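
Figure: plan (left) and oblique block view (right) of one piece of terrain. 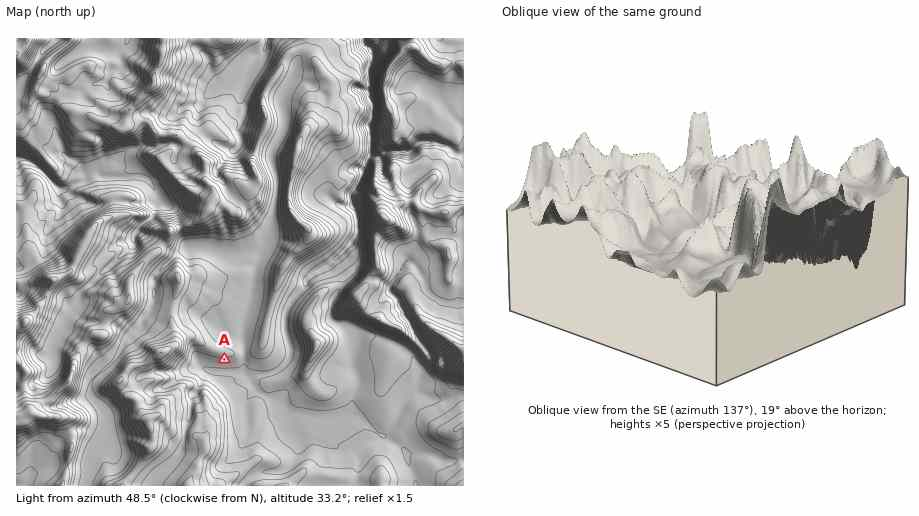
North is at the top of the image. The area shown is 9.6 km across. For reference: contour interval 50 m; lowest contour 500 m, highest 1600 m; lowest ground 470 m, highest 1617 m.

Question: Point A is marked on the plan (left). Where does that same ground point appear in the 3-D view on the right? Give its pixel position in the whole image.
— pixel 658 240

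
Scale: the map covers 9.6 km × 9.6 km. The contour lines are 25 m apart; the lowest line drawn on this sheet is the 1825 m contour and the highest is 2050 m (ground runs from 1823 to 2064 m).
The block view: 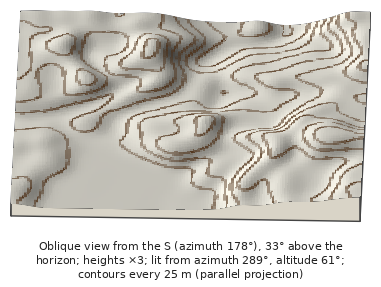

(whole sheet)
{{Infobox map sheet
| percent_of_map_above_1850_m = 97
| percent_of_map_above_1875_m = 93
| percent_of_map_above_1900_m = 70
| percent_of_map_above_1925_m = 48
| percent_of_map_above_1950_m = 27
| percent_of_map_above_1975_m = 16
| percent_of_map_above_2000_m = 7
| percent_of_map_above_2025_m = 3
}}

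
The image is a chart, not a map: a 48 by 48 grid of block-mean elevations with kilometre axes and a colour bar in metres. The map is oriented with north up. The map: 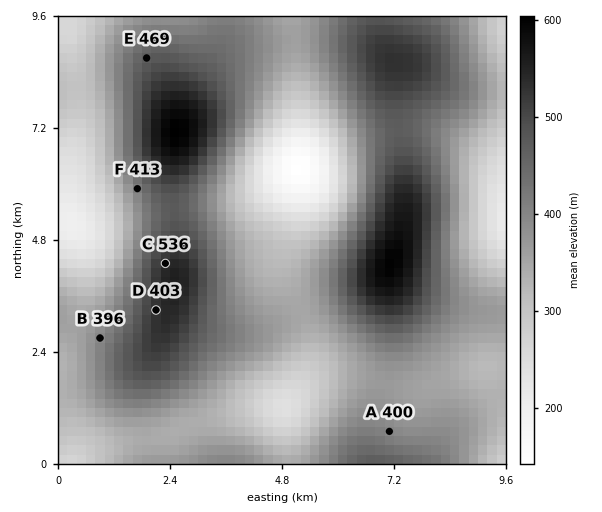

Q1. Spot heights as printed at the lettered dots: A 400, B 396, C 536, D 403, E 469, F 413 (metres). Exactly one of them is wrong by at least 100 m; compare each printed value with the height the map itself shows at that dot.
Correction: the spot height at D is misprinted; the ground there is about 528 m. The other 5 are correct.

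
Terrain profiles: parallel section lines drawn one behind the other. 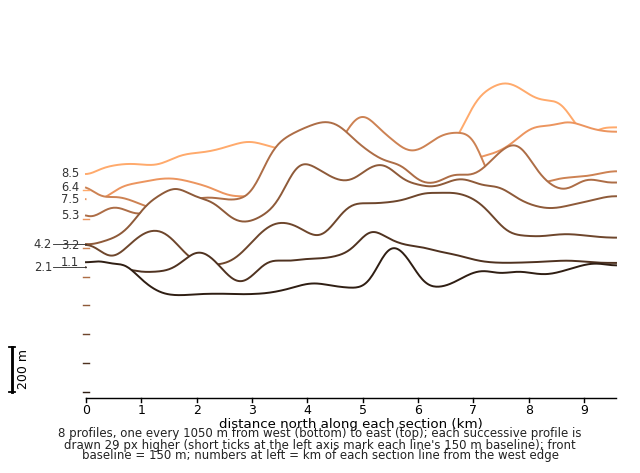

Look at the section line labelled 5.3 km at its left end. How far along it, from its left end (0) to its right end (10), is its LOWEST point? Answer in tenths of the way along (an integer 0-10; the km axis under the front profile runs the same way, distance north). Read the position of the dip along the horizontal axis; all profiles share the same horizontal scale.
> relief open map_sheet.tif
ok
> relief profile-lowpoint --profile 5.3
0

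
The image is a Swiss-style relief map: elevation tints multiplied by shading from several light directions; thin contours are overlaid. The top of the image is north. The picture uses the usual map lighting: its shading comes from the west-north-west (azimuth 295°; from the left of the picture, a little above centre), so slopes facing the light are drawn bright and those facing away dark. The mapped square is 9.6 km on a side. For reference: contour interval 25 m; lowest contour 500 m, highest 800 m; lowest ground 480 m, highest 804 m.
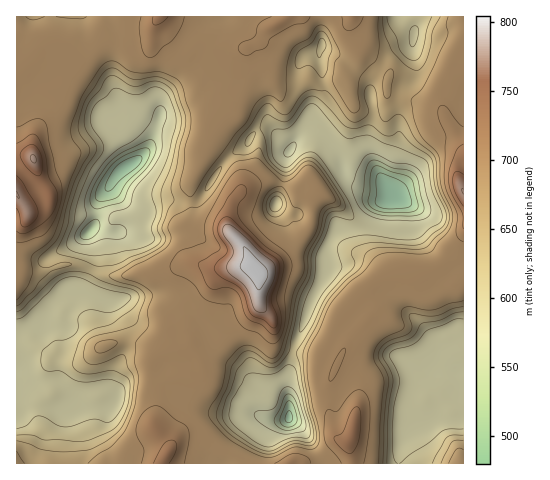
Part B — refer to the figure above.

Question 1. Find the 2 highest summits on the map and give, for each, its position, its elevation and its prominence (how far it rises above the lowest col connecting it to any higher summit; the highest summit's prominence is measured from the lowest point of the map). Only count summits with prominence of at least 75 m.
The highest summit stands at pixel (253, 269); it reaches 804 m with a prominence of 324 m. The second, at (33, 159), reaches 778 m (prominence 106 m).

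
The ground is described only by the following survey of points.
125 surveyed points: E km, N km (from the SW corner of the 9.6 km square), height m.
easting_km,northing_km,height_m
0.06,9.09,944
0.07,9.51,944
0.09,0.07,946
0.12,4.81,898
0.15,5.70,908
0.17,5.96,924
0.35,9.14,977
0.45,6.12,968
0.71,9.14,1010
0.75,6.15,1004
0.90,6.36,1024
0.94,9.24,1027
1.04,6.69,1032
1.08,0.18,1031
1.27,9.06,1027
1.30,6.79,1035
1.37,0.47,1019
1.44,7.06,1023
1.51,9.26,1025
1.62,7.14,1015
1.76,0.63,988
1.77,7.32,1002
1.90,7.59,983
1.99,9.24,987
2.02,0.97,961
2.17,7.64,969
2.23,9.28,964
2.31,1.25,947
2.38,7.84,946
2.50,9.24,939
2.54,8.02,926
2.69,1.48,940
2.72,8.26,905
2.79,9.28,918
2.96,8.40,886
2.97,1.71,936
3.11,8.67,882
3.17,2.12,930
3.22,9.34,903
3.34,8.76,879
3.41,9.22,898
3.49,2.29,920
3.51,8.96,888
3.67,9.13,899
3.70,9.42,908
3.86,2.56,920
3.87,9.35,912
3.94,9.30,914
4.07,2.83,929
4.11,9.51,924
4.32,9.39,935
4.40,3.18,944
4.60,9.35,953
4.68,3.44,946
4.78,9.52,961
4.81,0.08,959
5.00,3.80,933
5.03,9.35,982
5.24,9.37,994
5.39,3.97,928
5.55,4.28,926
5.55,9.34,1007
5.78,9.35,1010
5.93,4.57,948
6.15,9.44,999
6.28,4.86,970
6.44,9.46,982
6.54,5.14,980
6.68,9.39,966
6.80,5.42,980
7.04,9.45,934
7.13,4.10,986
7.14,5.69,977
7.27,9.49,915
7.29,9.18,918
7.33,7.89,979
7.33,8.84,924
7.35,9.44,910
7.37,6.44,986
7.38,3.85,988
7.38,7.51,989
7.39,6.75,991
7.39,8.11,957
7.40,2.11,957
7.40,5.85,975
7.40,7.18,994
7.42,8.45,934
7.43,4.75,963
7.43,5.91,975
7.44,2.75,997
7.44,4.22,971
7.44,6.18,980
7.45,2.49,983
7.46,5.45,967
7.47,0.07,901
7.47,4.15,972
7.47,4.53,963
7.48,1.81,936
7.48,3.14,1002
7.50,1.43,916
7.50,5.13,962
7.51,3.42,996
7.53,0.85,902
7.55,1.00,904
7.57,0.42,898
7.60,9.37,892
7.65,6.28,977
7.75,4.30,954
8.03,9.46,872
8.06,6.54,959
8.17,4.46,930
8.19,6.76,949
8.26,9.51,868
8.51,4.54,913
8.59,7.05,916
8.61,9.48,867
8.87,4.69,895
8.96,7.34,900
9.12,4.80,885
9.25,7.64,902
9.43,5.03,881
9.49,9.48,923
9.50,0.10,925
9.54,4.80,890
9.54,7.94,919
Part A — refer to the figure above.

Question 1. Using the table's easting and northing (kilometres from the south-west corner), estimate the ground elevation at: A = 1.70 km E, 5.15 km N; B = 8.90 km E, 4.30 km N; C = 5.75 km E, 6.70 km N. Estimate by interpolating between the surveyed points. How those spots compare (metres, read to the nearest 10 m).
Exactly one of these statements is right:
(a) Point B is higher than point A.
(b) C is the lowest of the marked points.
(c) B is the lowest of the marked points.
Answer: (c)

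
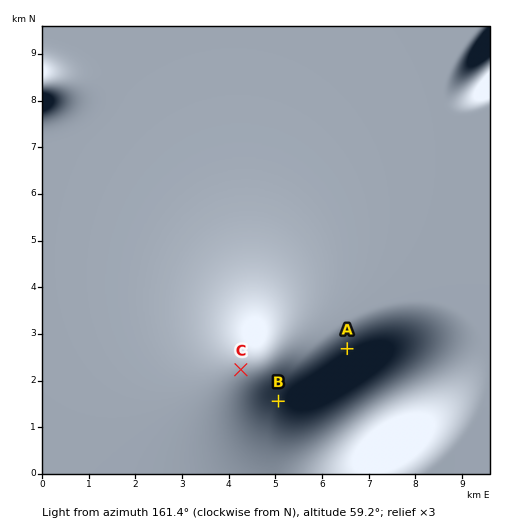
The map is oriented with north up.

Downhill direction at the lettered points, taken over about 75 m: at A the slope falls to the NW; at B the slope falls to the NW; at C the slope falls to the E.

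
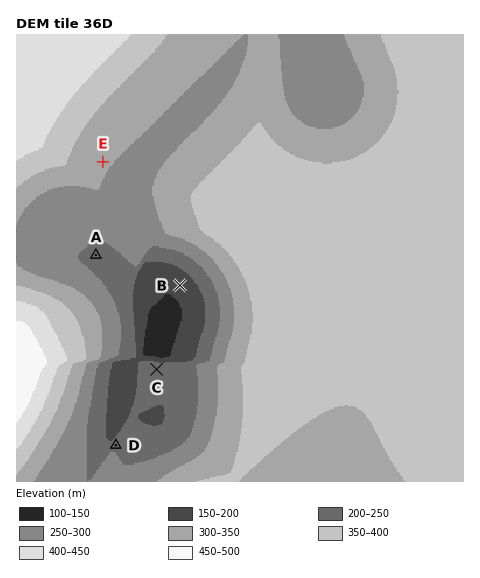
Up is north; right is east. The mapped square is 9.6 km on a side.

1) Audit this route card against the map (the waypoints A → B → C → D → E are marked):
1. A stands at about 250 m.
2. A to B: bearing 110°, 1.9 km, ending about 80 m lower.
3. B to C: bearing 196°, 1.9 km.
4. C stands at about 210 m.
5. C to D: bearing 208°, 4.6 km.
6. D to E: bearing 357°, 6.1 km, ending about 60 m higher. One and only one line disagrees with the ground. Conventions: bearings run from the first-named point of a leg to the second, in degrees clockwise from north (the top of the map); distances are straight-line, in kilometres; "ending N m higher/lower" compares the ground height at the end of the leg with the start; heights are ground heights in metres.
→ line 5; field distance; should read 1.8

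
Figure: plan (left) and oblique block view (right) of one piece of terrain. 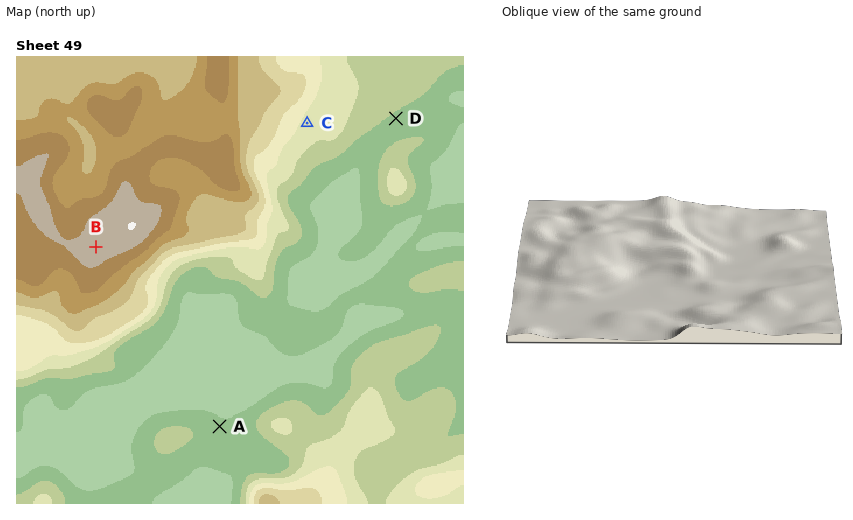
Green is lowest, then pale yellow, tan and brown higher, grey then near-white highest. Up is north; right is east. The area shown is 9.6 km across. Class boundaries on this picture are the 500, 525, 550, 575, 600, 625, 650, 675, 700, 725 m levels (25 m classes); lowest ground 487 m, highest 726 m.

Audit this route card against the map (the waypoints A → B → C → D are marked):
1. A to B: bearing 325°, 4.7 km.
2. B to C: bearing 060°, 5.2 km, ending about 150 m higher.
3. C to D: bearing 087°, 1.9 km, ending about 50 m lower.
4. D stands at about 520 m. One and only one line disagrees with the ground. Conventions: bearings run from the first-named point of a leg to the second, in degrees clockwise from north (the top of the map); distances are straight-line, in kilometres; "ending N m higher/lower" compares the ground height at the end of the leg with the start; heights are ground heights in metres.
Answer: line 2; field sense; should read lower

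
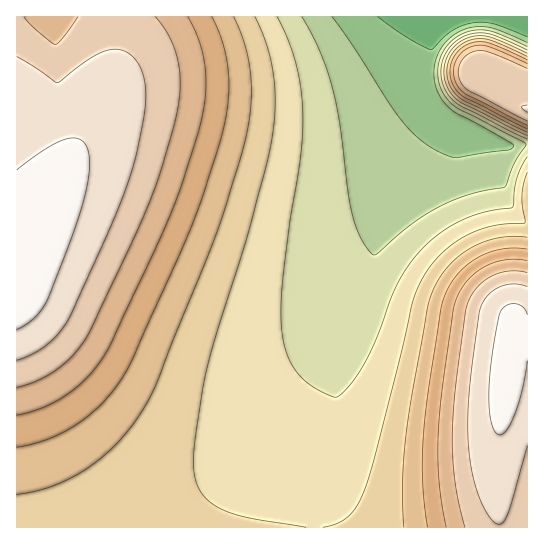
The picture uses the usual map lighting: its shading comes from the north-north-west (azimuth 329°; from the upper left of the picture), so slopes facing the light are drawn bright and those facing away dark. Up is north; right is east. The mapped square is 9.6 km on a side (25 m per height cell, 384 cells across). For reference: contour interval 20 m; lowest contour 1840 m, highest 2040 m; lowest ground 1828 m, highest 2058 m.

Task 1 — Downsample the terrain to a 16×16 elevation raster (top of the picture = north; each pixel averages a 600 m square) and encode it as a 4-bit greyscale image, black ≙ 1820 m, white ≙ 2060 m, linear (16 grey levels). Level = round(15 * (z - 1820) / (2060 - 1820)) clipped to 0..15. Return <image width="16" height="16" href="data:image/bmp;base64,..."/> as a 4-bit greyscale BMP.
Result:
<image width="16" height="16" href="data:image/bmp;base64,Qk32AAAAAAAAAHYAAAAoAAAAEAAAABAAAAABAAQAAAAAAIAAAAATCwAAEwsAABAAAAAAAAAAAAAAABEREQAiIiIAMzMzAERERABVVVUAZmZmAHd3dwCIiIgAmZmZAKqqqgC7u7sAzMzMAN3d3QDu7u4A////AHd3dmZmZ4rMiHd2ZmZni92Yh3ZmZWeL3amYdmZVVoveuph3ZVVWit7cqYdlVVV63u26h2VVRXre7cqYZlRFab3+26h2VERXmv7cqXZUREVm7ty5hlRDM0Xu7bqHVEMzNN7typdkMyI33d3Ll2QzJazM3cuXVDIny7vMuodTIRJT"/>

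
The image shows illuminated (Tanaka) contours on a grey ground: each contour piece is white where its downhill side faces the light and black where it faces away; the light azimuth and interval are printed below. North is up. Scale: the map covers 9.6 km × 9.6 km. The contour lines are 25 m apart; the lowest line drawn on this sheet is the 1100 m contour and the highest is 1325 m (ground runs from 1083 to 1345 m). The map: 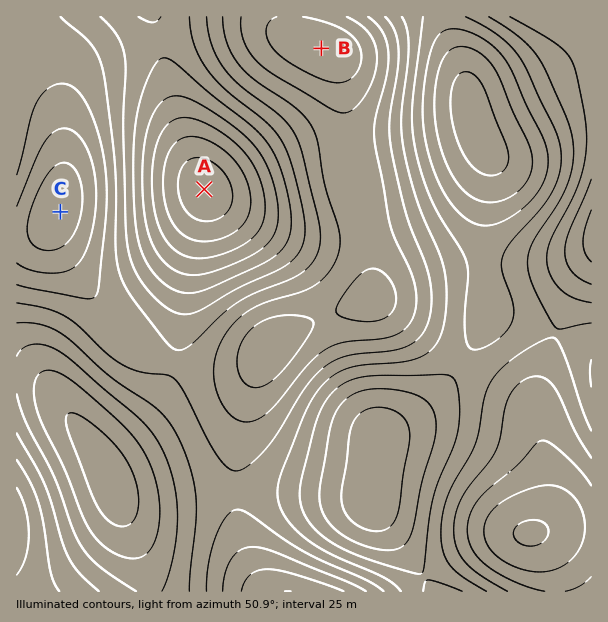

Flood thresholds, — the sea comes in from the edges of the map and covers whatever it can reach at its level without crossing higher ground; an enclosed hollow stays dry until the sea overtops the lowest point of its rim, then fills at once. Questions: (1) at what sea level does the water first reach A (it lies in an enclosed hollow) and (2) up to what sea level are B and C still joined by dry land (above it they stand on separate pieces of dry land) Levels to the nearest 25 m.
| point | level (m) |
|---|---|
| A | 1200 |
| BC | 1250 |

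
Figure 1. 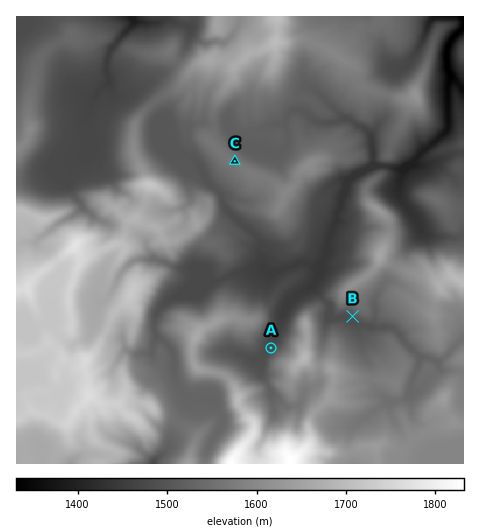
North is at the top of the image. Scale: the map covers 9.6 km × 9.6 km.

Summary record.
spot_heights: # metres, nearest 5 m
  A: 1475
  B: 1490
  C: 1565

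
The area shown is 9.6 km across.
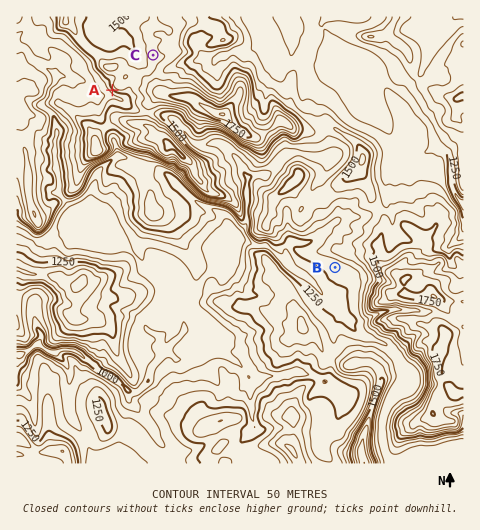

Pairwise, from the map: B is lower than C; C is higher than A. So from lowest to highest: B A C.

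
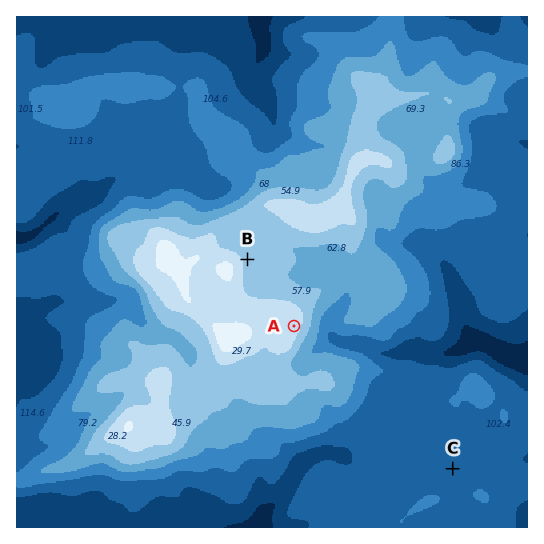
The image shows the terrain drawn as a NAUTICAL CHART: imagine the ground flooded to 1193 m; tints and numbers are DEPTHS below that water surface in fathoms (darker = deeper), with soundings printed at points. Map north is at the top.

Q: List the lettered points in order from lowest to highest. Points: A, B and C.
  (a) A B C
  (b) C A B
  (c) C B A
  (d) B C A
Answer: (c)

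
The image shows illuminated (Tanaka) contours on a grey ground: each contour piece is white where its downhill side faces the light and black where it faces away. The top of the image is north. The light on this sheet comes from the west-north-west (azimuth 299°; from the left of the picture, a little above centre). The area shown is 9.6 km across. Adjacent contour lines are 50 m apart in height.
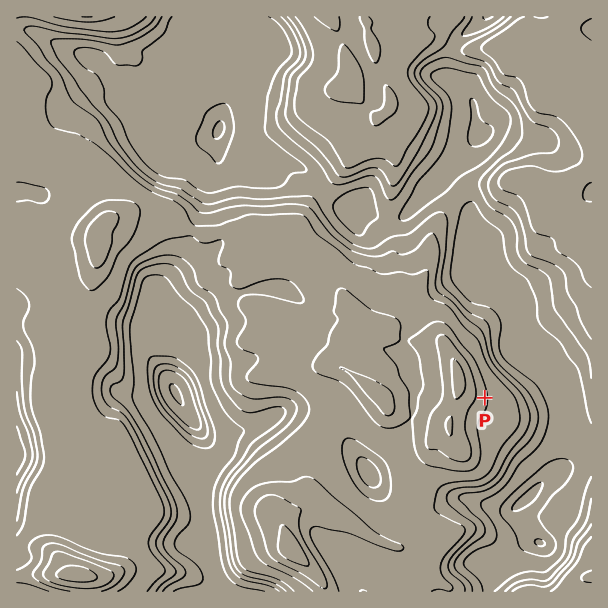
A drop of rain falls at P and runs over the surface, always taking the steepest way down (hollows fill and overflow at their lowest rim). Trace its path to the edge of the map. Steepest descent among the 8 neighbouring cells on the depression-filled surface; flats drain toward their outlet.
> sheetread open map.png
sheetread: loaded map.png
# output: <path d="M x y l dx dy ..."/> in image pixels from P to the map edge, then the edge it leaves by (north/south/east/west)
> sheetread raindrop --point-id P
<path d="M485 398l15 0 28-29 0-1 15 0 3 3 3 0 11 10 9 18 0 3 1 2 0 6 2 1 0 8 1 1 0 8 2 1 0 14 3 0 13 13"/>
exit: east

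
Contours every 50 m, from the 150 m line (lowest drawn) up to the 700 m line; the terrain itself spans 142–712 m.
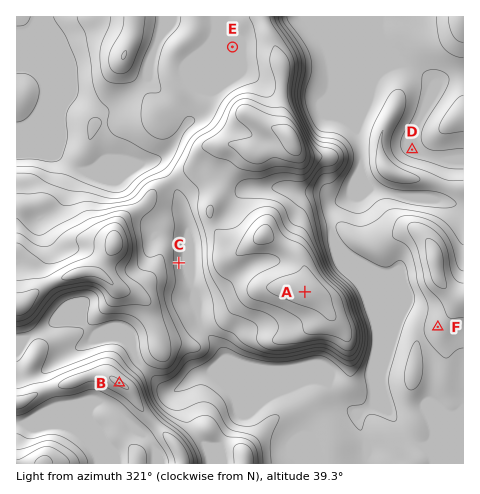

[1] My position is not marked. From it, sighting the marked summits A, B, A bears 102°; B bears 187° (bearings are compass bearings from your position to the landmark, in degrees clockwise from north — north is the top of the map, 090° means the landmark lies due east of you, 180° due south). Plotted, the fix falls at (135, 256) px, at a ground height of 520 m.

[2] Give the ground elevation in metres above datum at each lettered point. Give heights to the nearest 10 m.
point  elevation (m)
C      370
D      140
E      380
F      330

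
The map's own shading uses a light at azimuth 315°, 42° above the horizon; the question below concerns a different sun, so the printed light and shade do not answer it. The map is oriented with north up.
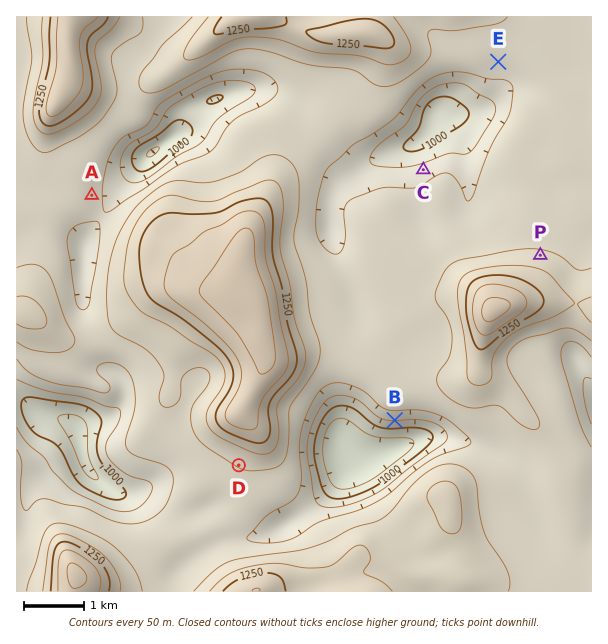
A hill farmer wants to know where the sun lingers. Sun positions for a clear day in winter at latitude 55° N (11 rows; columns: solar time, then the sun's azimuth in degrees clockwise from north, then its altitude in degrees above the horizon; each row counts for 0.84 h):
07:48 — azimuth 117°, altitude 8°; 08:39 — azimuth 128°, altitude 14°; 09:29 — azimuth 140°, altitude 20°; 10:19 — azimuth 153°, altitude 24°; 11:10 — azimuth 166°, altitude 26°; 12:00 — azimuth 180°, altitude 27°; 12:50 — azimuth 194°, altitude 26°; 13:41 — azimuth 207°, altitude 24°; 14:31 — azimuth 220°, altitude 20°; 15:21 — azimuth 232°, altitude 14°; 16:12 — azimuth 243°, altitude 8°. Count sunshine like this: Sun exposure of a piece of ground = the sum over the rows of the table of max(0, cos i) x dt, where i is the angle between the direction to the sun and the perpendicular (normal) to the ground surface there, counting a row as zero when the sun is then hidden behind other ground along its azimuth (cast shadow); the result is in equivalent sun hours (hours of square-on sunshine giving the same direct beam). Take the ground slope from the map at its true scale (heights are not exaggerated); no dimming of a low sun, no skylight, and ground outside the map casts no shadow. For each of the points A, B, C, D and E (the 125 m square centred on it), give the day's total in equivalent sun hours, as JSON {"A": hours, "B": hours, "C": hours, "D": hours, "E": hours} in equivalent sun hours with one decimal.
{"A": 3.1, "B": 5.0, "C": 1.8, "D": 3.4, "E": 3.5}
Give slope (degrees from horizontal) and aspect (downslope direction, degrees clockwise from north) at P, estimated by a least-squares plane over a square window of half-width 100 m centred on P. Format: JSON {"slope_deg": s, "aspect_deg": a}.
{"slope_deg": 8, "aspect_deg": 10}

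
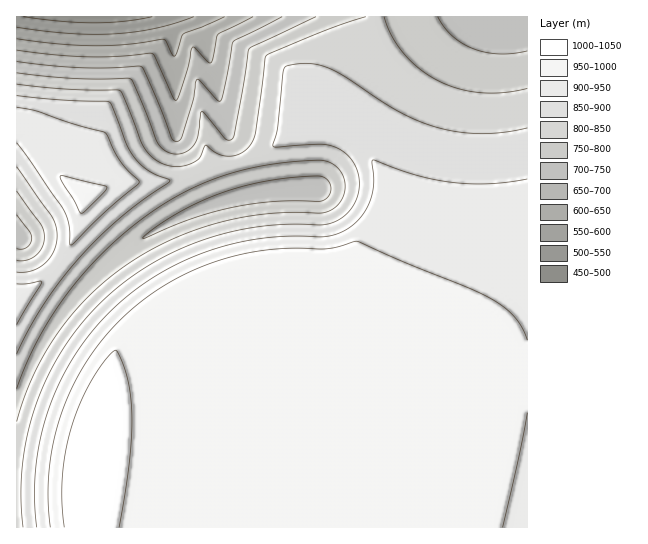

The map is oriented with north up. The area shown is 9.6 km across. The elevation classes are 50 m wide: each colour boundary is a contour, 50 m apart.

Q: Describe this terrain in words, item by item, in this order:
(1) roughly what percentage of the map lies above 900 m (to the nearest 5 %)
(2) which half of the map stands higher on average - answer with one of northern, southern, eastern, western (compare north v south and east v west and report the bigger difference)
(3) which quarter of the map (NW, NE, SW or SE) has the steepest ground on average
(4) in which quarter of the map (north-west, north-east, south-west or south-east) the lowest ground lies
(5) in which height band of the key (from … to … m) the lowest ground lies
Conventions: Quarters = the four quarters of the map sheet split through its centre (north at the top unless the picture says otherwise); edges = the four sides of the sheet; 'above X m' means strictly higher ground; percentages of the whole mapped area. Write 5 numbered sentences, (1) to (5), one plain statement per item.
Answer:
(1) About 55 % of the map lies above 900 m.
(2) On average the southern half of the map is the higher ground.
(3) The north-west quarter is the steepest part of the map.
(4) Look to the north-west quarter for the lowest ground.
(5) Between 450 and 500 m: that is the band holding the lowest ground.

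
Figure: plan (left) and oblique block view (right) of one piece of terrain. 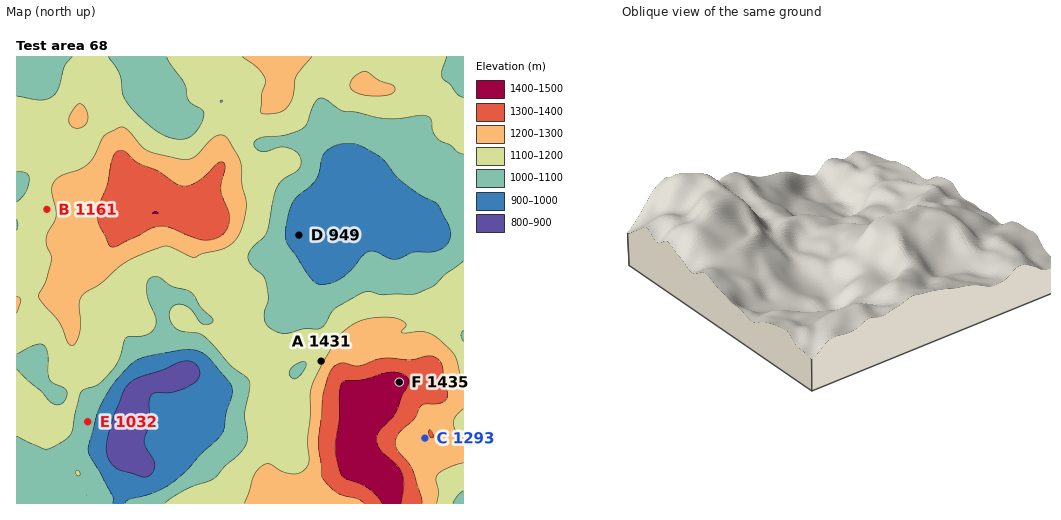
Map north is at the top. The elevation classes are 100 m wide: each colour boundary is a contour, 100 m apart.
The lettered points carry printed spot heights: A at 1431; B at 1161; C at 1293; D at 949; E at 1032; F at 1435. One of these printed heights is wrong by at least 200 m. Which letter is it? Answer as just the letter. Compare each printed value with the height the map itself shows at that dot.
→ A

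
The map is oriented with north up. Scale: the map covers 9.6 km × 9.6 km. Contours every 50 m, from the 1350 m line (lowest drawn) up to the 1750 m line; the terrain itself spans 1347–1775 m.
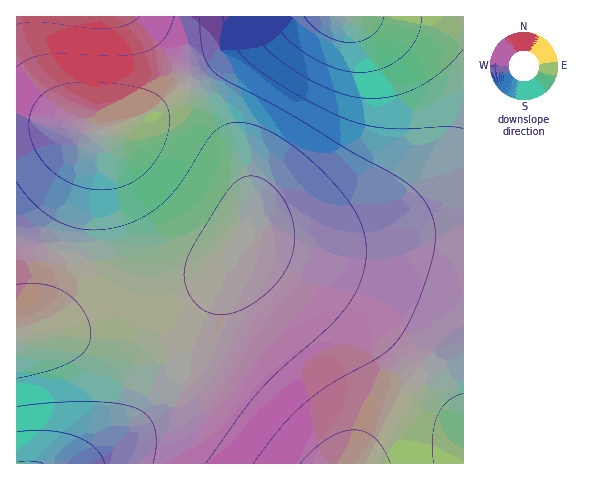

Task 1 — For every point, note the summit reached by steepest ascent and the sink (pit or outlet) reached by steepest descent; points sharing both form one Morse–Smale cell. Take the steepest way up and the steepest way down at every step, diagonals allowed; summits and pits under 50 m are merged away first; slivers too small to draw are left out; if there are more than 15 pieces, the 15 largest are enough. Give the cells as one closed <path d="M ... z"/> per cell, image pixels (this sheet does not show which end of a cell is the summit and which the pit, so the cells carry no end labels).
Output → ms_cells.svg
<path d="M463 228l-30 2-70 11-37 4-43-3-35-8-35 65-18 47-20 36-21 27-18 18-25 19-26 17 378 1z"/><path d="M463 16l-176 0-43 26-55 42 34 47 21 41 7 31-3 31 35 8 43 3 37-4 70-11 31-2z"/><path d="M188 84l-44 32-21 12-14 5-17 0-44-9-31-1-1 116 100 30 43 8 38-1 16-4 12-8 14-13 9-20 3-13-3-30-9-28-11-20z"/><path d="M17 240l-1 223 68 1 27-18 25-19 33-37 15-23 29-68 25-46-16 14-15 7-17 3-31 0-43-8z"/><path d="M134 16l-117 0-1 107 41 3 35 7 17 0 29-13 47-33 3-3-2-3z"/><path d="M286 16l-151 1 54 67 55-42z"/>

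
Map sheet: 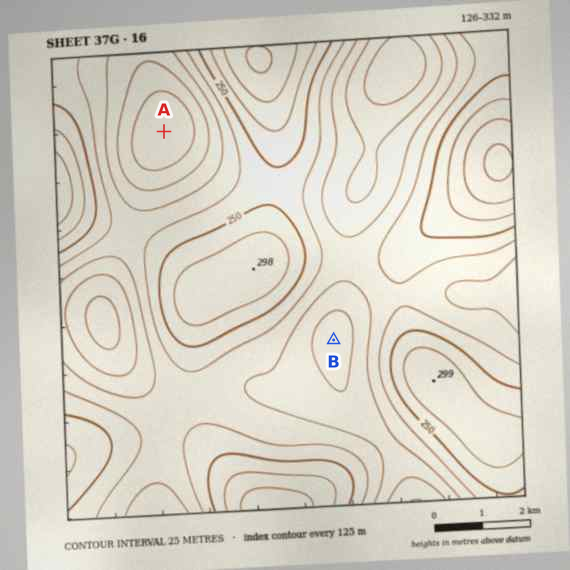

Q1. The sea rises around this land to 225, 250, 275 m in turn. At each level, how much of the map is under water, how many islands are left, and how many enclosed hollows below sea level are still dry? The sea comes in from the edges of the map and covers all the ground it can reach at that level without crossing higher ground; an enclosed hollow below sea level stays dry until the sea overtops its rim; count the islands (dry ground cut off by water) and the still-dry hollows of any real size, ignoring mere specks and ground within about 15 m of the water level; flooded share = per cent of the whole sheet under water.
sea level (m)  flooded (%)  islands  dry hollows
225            52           0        0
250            71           1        0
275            85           1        0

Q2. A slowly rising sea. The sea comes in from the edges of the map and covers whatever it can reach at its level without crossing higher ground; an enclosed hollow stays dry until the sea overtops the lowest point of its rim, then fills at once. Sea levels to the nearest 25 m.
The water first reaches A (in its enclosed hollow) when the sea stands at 175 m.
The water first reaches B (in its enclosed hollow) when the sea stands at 200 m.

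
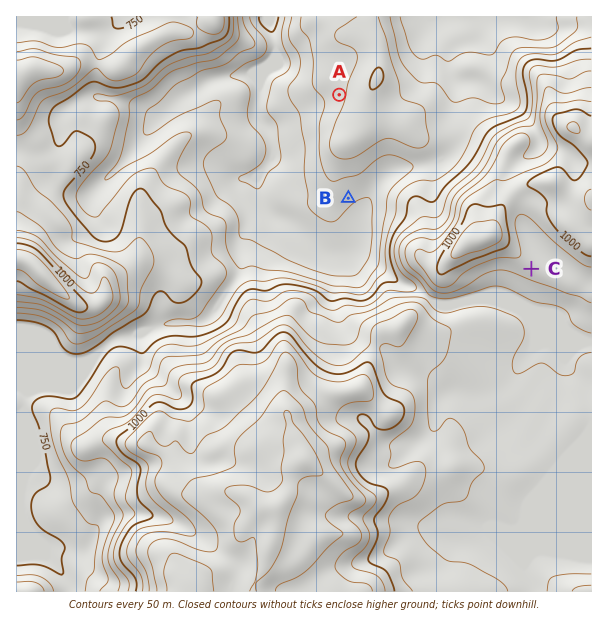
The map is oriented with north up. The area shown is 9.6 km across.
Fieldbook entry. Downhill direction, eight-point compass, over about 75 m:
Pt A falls W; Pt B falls SE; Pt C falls S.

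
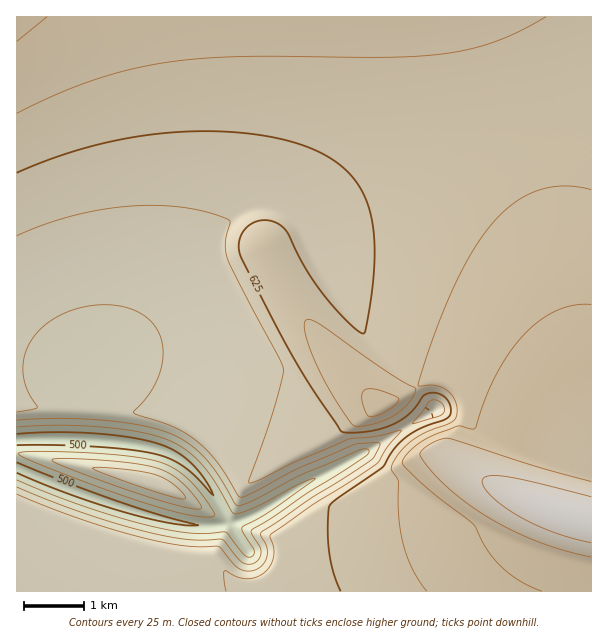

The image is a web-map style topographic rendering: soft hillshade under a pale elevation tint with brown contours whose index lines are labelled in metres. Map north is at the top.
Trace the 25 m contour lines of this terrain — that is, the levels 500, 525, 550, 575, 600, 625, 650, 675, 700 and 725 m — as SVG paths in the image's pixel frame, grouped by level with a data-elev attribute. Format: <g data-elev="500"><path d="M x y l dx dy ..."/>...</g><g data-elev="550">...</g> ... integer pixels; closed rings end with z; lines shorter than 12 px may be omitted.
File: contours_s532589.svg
<g data-elev="500"><path d="M17 462l103 40 41 13 37 10-13 0-20-3-42-10-55-18-51-21"/><path d="M17 434l37-2 39 1 35 4 28 6 18 7 15 11 14 15 10 18-30-28-13-7-14-5-24-4-34-3-81-2"/></g><g data-elev="525"><path d="M197 516l13 1 5-2-10-17-14-16-14-12-15-7-24-6-39-4-58-2-23 2 3 3 17 8 75 28 51 17z"/><path d="M17 427l40-2 44 2 37 5 29 7 18 10 16 15 13 16 17 31 3 3 18-5 49-26 14-4-46 33-27 15 0 4 12 20-1 4-4 2-6-3-18-22-36 1-43-8-65-20-64-25"/></g><g data-elev="550"><path d="M193 509l7 0 2-2-11-15-15-15-17-8-18-4-28-4-42-2-19 0 0 2 9 4 58 22 44 14z"/><path d="M17 420l42-2 43 2 38 5 28 8 19 10 16 13 16 20 15 27 5 3 18-7 45-24 57-25 7-1 3 1 0 2-3 4-12 8-102 66 0 4 8 12 1 6-3 8-7 4-6 0-5-3-18-22-36 0-45-9-63-19-61-24"/></g><g data-elev="575"><path d="M178 498l8 0-3-4-9-9-16-10-29-5-28-3-9 1 38 15z"/><path d="M17 412l15-2 5-3-10-18-4-20 3-19 12-18 14-12 19-9 21-5 21-1 18 4 15 8 11 12 5 15 1 16-5 18-9 17-16 18 41 14 23 14 20 21 23 35 14-5 44-24 56-24 23-2 3 2-5 12-4 4-60 38-50 34 0 4 6 12 0 9-6 9-10 5-8-1-6-3-16-19-3-2-35 0-45-9-60-19-61-24"/></g><g data-elev="600"><path d="M413 424l17-23 7-1 6 5 1 6-3 4z"/><path d="M17 236l27-11 28-9 30-7 29-3 28-1 27 3 25 5 19 8-5 22 3 17 51 98 4 11-9 39-25 72 0 3 10-3 34-17 55-24 27-3 26-5-13 15-11 18-63 40-43 30-1 3 4 11 0 9-4 9-6 7-7 4-11 2-9-2-12-7-1 2 2 19"/></g><g data-elev="625"><path d="M17 173l49-19 50-14 49-7 50-2 48 4 40 10 17 7 13 8 12 9 10 11 8 12 5 14 4 16 2 18-1 45-5 32-4 16-5-1-9-8-27-30-19-28-16-33-8-8-13-5-13 3-11 8-4 14 3 14 45 87 22 38 32 47 7 2 17-1 14-3 13-4 16-10 8-8 7-11 6-3 6 0 6 2 6 4 3 6 1 8-3 4-26 11-15 9-13 12-11 18-45 31-8 8-2 22 1 24 5 21 7 18"/></g><g data-elev="650"><path d="M356 426l19-3 20-8 14-13 5-7 2-6-33-20-63-45-9-4-5 0-2 4 2 11 11 31 22 39 12 18z"/><path d="M591 190l-22-4-21 2-20 6-18 12-18 18-16 22-16 29-16 34-16 44-10 33 17-1 8 3 6 4 4 5 3 7 0 13-6 6-24 9-15 9-13 14-7 13 7 14 1 36 5 30 9 22 14 21"/><path d="M17 113l36-17 34-14 33-10 33-7 36-5 41-3 156 0 55-3 29-5 25-7 24-11 27-14"/></g><g data-elev="675"><path d="M368 416l7 0 11-5 10-7 3-3-1-3-21-8-8-1-4 1-3 3 0 6z"/><path d="M591 304l-15 1-13 3-15 7-14 10-18 18-16 25-14 28-10 32-3 1-15-3-27 10-19 13-7 7-3 6 4 6 21 20 46 36 15 27 15 17 18 13 21 10"/><path d="M17 41l30-24"/></g><g data-elev="700"><path d="M591 482l-54-15-88-29-8 1-9 4-9 6-3 4 0 3 7 9 18 20 19 16 25 17 25 13 24 11 27 9 26 6"/></g><g data-elev="725"><path d="M591 497l-84-20-18-1-4 1-3 3 2 8 8 9 27 19 36 17 36 10"/></g>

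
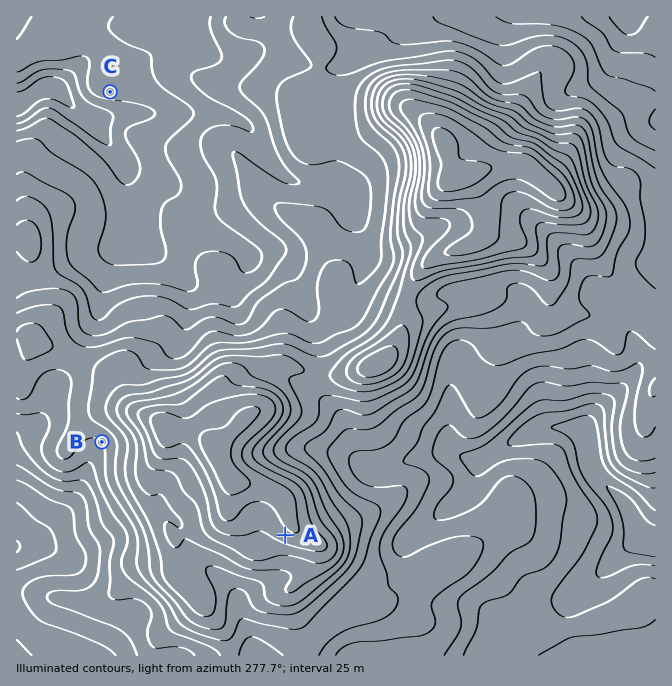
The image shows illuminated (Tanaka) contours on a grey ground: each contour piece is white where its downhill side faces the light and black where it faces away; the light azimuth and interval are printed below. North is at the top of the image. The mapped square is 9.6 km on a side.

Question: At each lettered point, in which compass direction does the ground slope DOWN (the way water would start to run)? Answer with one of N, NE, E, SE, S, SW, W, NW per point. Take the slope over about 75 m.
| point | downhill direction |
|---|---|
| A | SW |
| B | SW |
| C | S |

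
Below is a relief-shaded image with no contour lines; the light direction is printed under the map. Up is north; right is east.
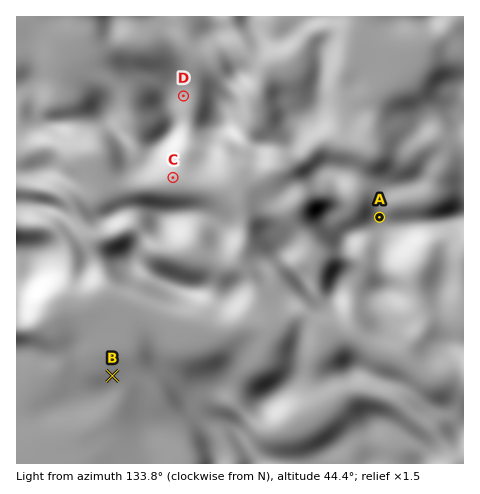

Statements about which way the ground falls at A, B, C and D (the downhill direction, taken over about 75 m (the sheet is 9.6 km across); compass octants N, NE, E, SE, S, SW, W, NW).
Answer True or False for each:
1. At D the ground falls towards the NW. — False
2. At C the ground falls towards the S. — True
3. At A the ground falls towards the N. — True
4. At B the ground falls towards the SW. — False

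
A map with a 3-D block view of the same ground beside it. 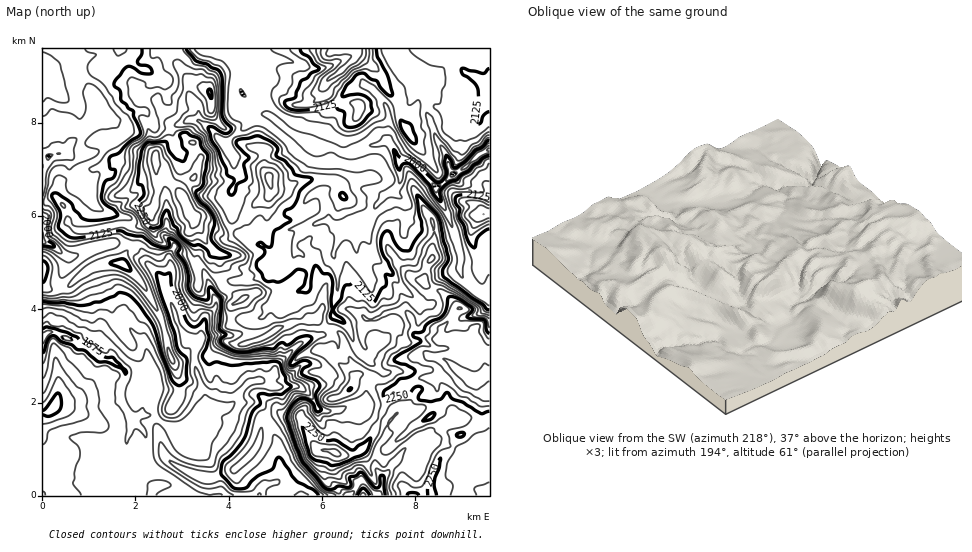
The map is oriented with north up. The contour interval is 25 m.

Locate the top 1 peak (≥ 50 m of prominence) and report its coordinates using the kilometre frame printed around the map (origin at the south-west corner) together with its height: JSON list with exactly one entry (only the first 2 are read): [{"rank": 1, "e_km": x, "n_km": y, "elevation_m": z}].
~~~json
[{"rank": 1, "e_km": 9.29, "n_km": 2.49, "elevation_m": 2344}]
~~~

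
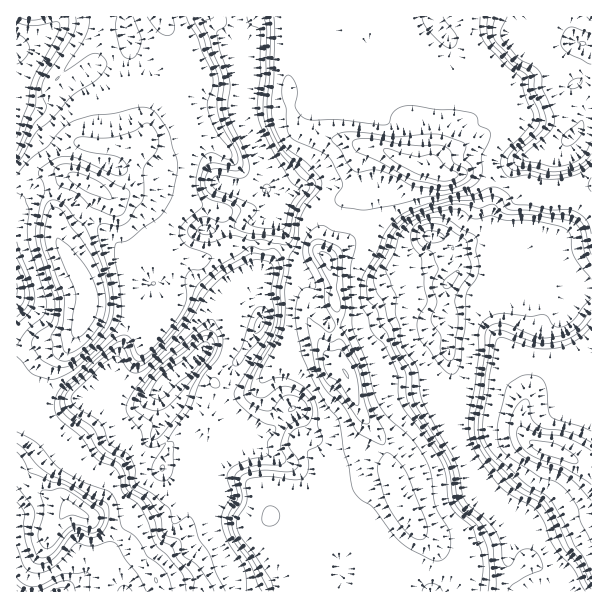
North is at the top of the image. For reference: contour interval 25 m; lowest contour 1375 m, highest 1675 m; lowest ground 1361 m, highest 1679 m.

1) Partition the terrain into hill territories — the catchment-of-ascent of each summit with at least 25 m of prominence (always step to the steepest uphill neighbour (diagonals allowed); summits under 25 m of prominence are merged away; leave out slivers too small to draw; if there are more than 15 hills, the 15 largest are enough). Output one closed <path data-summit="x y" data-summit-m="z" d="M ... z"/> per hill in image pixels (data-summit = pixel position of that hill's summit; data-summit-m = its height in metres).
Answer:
<path data-summit="345 372" data-summit-m="1675" d="M285 271l-16 0-6 3-9 13-1 12 7 13 0 11-12 22-14 21-5 21-7 18 18 17-2 15-7 11-12 6-4-2-10 16 1 8 11 13-7 23 1 13 17 36 8 30 291 1-19-29 0-11 8-21 0-13-3-4-22-10-11-10-11-30-15-33-3-18 1-42-4-21 0-32-23 2-15-6-14 0-42 11-24 0-12-19-5-21-10-9z"/><path data-summit="87 312" data-summit-m="1679" d="M236 16l-176 0-2 7-11 11-21 12-10 1 0 67 17 7 24 24 15 7 60 20 26 0 12 6 13 3 39 2-10 15-6 21 0 11-4 1-9 26 1 19 28 26-1 2-24-20-9-4-23 0-13 3-48-54-18-13-15-17-9-5-9-2-15 0-22 11 0 205 14 7 15 0 15-5 36-18 5-4 19 14 9 2 11 0 10-6 9-8 1 11 6 12 0 4-9 15 12 17-6 15 1 4 39 1 10-17 11 0 7-4 5-7 4-19-18-17 7-18 5-21 14-21 12-22 0-11-7-13 0-6 5-14 14-24 4-15 0-34-10-15-2-26-17-36-5-15 0-33-4-19 6-11-6-13z"/><path data-summit="435 171" data-summit-m="1668" d="M297 16l-61 1 2 21 6 13-6 11 4 19 2 39 18 41 4 27 3 2 13 4 20-4 7 4 15 16 27 13 18 3 18 10 14 5 36-5 6 2 10 9 30-11 7-6 3-23 6-16 12-21 16-13 30-9 9-6 12-13 4-6 2-10 0-12-9-17-5 2-18 4-28 14-17 2-11-10-5-8-15-3-11-6-13-13-2-16 0 9-6 8-24 1-18-6-30-16-4 0-13 11 12 24 3 33-8 1-26-5-25 0-3-3 2-23-4-13 1-14 3-6 13-13 7-2-22-8z"/><path data-summit="551 450" data-summit-m="1659" d="M498 236l-24 4-22 9 6 21-12 15-1 21 5 21-2 23 4 21-1 42 3 18 15 33 11 30 11 10 27 13 24 26 20 29 7 20 22 0 1-302-16-1-5 11-5 4-20-2-9-4-8-8-5-17-10-21z"/><path data-summit="68 507" data-summit-m="1677" d="M102 388l-51 26-21 1-14-5 0 181 49 1 21-14 16 0 9 4 12 10 113 0-2-14-10-24-8-17-6-19 1-14 6-10-1-8-10-10-2-8-25 1-16-2 6-18-12-17 9-15 0-4-6-12 0-11-20 14-11 0-12-4z"/><path data-summit="327 260" data-summit-m="1659" d="M267 188l-1 3 10 15 1 22-5 27-10 18 7-2 16 0 18 5 10 9 5 21 12 19 24 0 42-11 14 0 15 6 23-3-3-11 0-16 5-9 7-8 1-7-6-12 0-8-5-5-10-5-36 5-14-5-18-10-25-6-20-10-15-16-7-4-20 4z"/><path data-summit="89 185" data-summit-m="1661" d="M17 115l0 87 21-10 15 0 9 2 9 5 15 17 18 13 48 54 13-3 23 0 34 23-24-22-5-9 1-21 8-20 4-1 2-18 4-14 10-13-1-3-38-1-13-3-12-6-32-2-61-20-12-8-20-21z"/><path data-summit="32 17" data-summit-m="1520" d="M59 16l-42 0-1 29 10 1 21-12 11-11z"/>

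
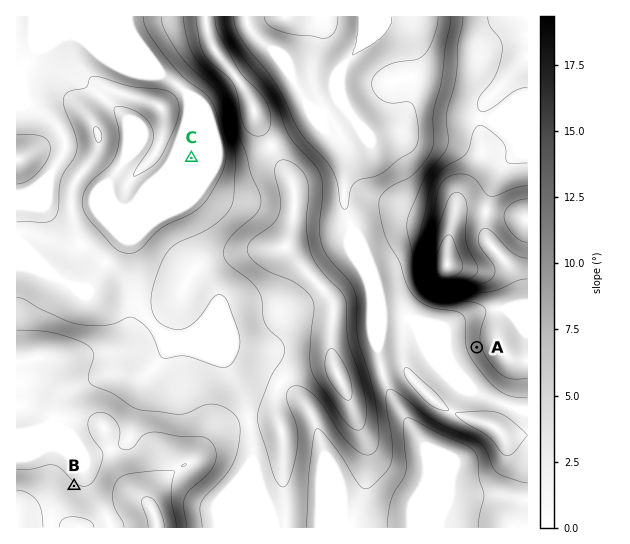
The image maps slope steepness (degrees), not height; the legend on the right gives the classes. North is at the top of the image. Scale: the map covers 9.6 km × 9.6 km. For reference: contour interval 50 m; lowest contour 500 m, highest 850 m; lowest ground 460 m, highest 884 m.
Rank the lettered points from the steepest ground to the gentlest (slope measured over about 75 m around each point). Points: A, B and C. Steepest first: A B C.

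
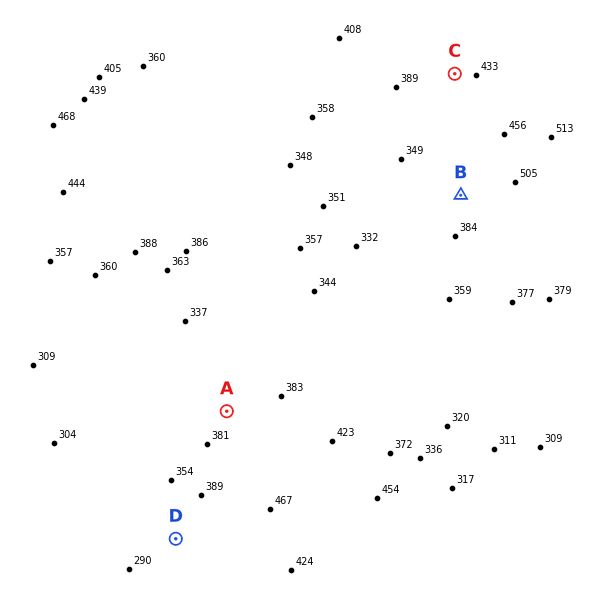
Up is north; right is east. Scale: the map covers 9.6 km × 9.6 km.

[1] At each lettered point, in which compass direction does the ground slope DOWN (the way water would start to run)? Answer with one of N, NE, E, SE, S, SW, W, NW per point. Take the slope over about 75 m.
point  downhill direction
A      NW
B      W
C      SW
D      SW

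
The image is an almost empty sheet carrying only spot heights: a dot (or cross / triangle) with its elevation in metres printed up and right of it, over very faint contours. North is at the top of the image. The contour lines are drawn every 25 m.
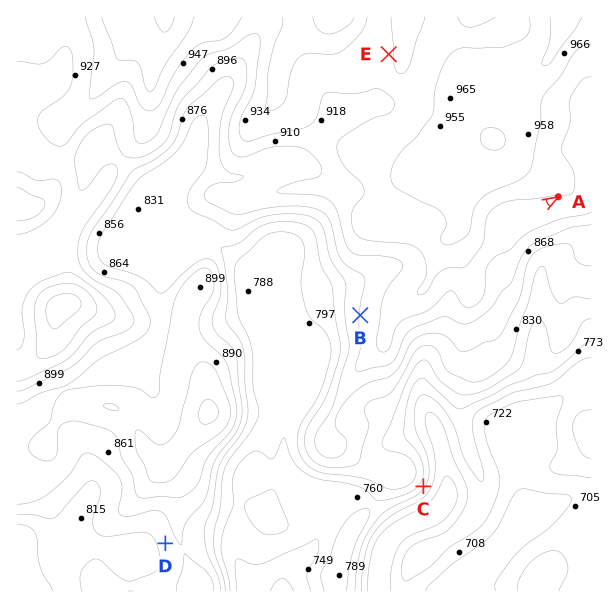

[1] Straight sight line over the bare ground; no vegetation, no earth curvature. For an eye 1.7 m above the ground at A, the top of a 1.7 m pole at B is hidden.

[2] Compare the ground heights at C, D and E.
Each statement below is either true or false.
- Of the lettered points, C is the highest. false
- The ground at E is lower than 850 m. false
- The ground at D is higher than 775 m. true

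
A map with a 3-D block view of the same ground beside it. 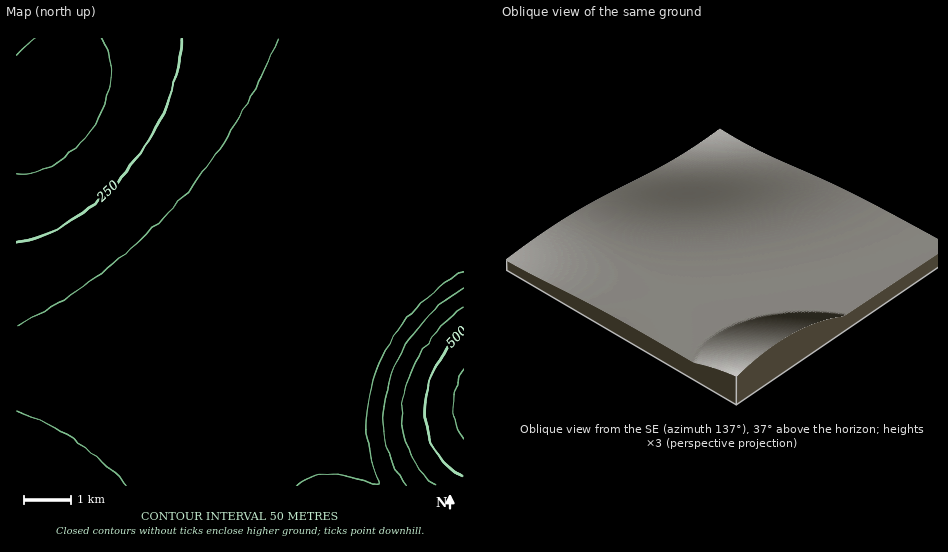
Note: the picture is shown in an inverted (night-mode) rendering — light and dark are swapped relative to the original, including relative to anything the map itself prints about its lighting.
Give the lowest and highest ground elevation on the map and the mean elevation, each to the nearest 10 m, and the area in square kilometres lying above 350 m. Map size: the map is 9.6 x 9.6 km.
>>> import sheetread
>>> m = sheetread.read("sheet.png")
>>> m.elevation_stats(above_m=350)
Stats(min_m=180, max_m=560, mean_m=320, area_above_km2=7.7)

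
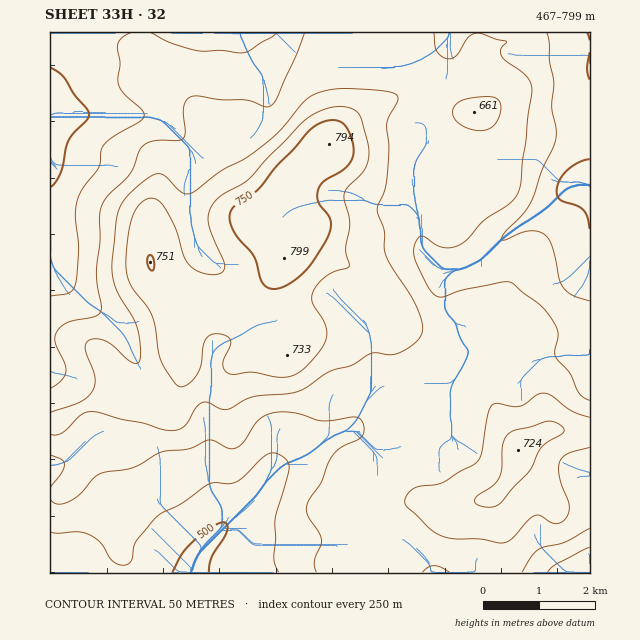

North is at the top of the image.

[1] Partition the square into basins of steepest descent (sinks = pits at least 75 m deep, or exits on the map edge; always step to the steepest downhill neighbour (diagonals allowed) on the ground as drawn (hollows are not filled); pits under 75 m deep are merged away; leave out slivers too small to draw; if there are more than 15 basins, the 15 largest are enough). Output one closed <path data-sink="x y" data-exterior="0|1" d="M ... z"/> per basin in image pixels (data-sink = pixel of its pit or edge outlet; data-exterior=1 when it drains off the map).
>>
<path data-sink="590 186" data-exterior="1" d="M590 32l-192 0-1 8-4 5-62 5-10 25 0 10 10 35-3 24-26 19-16 18-12 18-23 21 4 8 28 29 7-2 14-15 58 34 31 31 6 12-7 30 8 41-1 21 22 10 9 8 4 11 3 19 7 14 18 25 7 5 16-1 12-7 16-21 6-24 12-9 16-8 43 0z"/><path data-sink="50 117" data-exterior="1" d="M397 32l-347 1 0 391 13-5 20-12 39-13 28 7 21 0 11-23 0-13-4-13 5 3 29 1 23 7 21-7 28 0 15-11 4-7 0-10-14-23-10-24 2-17 4-6-30-30-4-8 23-21 12-18 16-18 26-19 3-24-10-35 0-10 9-24 3-2 60-4 4-5z"/><path data-sink="191 572" data-exterior="1" d="M304 240l-22 21-3 8 0 12 4 12 20 35 0 10-10 14-9 4-28 0-21 7-23-7-29-1-5-3 4 13 0 13-11 23-21 0-28-7-39 13-20 12-13 5 0 149 331 0 1-8-11-53 19-3 18-7 16 0 15 7 13 3 24-10-10-2-22-29-7-14-3-19-4-11-9-8-22-10 1-21-8-36 7-32-3-11-13-16-21-19z"/><path data-sink="590 572" data-exterior="1" d="M571 431l-24 0-23 12-5 5-3 17-4 10-10 14-12 9-17 4-21 10-13-3-15-7-16 0-18 7-19 3 11 60 208 1 0-140z"/>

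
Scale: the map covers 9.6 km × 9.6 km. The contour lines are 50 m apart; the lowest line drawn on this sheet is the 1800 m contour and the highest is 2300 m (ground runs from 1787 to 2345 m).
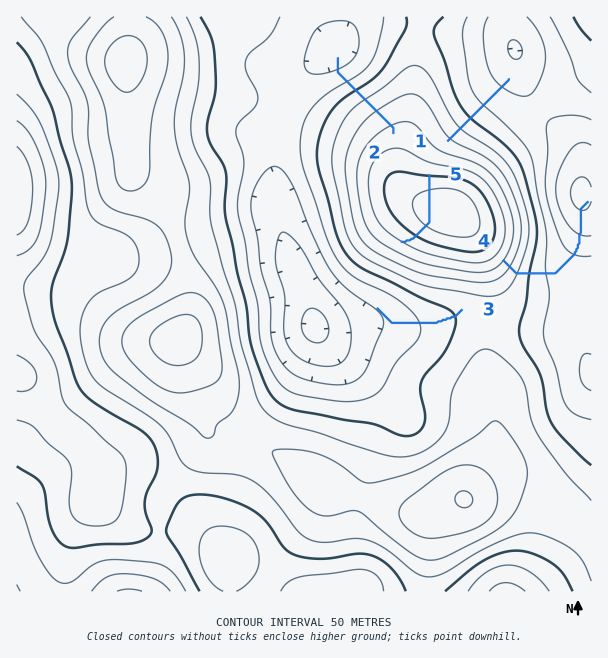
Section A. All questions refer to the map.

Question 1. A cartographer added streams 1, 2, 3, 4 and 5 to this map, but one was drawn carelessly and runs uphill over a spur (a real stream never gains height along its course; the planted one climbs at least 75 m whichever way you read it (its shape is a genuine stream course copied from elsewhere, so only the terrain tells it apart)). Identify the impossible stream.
5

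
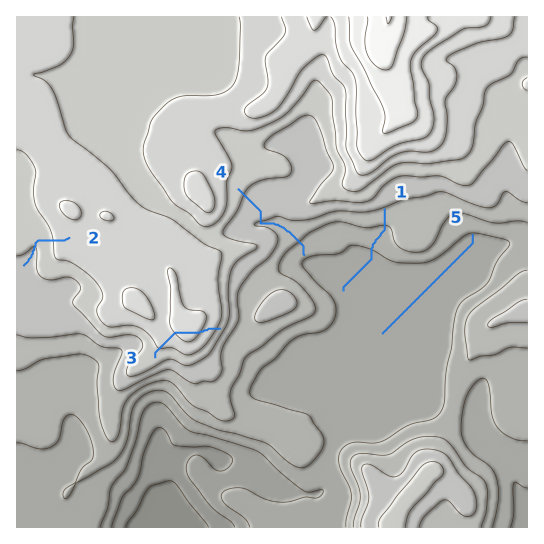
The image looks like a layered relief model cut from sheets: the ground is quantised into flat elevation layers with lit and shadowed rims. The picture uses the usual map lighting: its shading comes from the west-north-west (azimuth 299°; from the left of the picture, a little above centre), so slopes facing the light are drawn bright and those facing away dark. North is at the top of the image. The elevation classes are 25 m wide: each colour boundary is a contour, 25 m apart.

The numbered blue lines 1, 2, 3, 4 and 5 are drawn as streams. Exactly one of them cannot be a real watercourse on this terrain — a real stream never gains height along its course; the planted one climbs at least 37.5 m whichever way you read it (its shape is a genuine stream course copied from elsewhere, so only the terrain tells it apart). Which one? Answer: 3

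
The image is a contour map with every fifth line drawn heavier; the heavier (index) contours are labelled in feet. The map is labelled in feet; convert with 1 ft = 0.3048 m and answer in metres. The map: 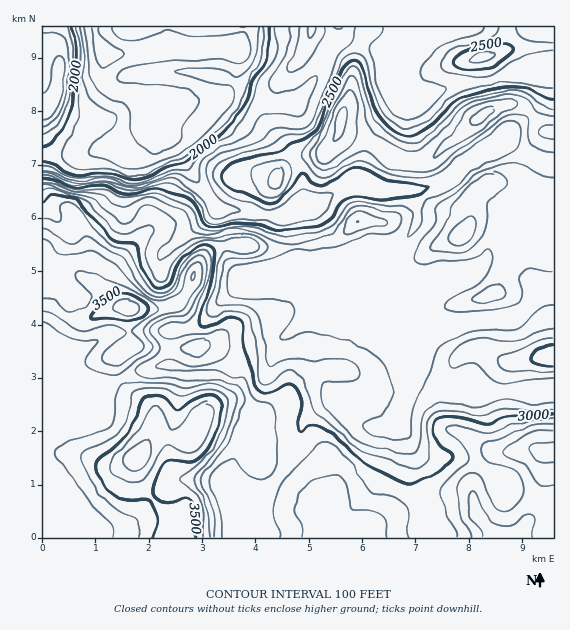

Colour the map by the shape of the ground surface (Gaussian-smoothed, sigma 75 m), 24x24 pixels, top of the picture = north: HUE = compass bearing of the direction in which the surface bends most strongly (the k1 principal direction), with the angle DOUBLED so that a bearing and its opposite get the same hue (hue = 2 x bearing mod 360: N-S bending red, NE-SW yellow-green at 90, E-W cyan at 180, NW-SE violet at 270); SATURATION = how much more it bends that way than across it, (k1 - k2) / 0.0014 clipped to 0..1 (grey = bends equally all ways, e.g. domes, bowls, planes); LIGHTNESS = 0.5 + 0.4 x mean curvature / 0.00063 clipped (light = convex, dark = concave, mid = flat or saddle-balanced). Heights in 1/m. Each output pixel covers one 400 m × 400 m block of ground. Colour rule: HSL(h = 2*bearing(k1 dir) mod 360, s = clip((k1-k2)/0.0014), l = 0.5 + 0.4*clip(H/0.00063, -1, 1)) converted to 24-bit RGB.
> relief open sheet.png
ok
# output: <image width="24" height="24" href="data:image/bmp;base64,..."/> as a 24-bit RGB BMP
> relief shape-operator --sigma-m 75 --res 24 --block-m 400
<image width="24" height="24" href="data:image/bmp;base64,Qk32BgAAAAAAADYAAAAoAAAAGAAAABgAAAABABgAAAAAAMAGAAATCwAAEwsAAAAAAAAAAAAAf3+AgH9/fm94dmpUWHdUiqFurJ56ysZ/KiVvf3+Adm1/f3hhfp5efY9kcHmJoJCDjW9zZmd6eWh8dUFqdNdcX5CvtHOIbGeEf3+AgHR+hURnnZtyXp97abCQlLmRndSQUCp4f3+AaW+DdnWYqJWhgn2bX5yAd5GUnoOghVybc2OIWm+orNmSQjtaoHhblmBmgH1/fFJ9nWWdpZWAnrxiQINUmLkxbkQYZ1d6gXV2aYdsYImPm5J/lIR8gKGFY32GeIyMZlqhgW6vgZ69xYBxe1Z5c0dOpJ9qgWyJXVegeq/Ft4bU5c3KUEeDtU9DucQ9H2RPc2+IjJ5/R4OHmnd5lKqNgLG4aW2sd3SafkiDfW1Ad4A8sTU2sk6XX5iliK+Ja4iEUaN+UoxxVWqB3pKNp0nDkH3I48DCNYukP22Ep66HU2t6X5mCnc6bX06GbEs+cVRFZjJpxIV+aLW2e8/Wd3HFqp7UmJnHf4B/fYB6Y3thQGBbqaBizbyMMz+b5sG7tH2vJVBwsK+JeGaFQsBxooRKdjFIf3VgY395MmCOvuDRnLnRaUmXbp5+UbiPiXi9gIB/f4B/fX2AUG+NeMi71rfXKFu5277P363lSXTUUD3GwpKoYZyCb0VWfm1tgpaDaIaSUIqIf6UxdWcrY2M6hJMvb2UpXWYgf3+AhXh/iVRRWaIiHoILdXomblYnZn0ckFwjzIdQGjJEyLKPo0uYimuZhpifg56ZcG2JYWmCpWl5lJRkc1BirYJomW4/fnAygH9/aXeDV1HD8MjpnmzeFJmv1jPRXtVcUqZZlrVsM1h7e5VSmWWCgI+cjpaejXiUhGqIYWR/bXihyozJco69g63Jlnve0sjweU5SrWRIPnsoWHQZ4vkNMkwNJZwQSkvZ2ZHLhal/b0t+UXNcepFuf4Vthn9ogWJjf21tan5yRYlETZs+p7xni1RoWndRj6tMarLFX4zF0YbluJ/p09r4g1v/gOx3BWkvM7Fr1o/BnE25fX6mbJGShIJ3gGxtgHZ3fn6AgWmUqGe1xENHj48lVHYnPYFEhJpqmltbdkpTQaNVYdhxkNpyGAhJ/7LEy9hYDl5DYGEykHxZlGpiiWJngW5ugHx9f4B/gH9/aIRrUJJoUHO3xJLdwq7bVGOfcn9eYnOQiqi4g6ialbN5n5BICQwqeaTh+9XQLxhQVFMiUnUvc35PdIBddoBuf4B+f4B/gmSJs2NWbHhFV24xOHYxuYpTfGFwg3p+eru0VFSSi8uHe2C10UByKlhbBYZA/s7Nuj//0tP5jrT+gXjjo4DY0VS2UoEwaHRDO4JNimnF2YDdzJmPLZp7d59nhXyUdomQqkZOdqhBhMdzPTZWv1t5p4m8TsByAI8mKTG32ItcpxgmfnAlOqVawTTa+tHtbIzmhNXbIGJom5BZ3Ku2tXLOSICPlYWIeHKHdG3Q0vH5oE7CNkXDnJzjorDPsK/OlhuRLh0FPy8FuJMKHHUhYHJGH15DpOShlF7O0mKzay/AdY7FzHSTvn5bVmpweYRgdn9v0frmNhmK74ncWojjIzaI73igvGRnYgBQwqTIdIzF377jcpDUfx5kSbEUK08LQiUJVkoKUV8RFlEEH5uC8sXhiHvAgZKrbXGda00AKCMLQ1UFVTcLLEsZKXkZyhh8l3rdsr3Un5XVk67M7E3DkCTY5cm8Mkt0UXW7vtPppaLv55vCAjMRGYQM0FiKr119fF9Lirc4WnhmbHxjcY9hYoRnV2VFJmQkMII9t3dfin4+fVxEZ4nGPzfv+s3YcoPDXd3fbNLRXzen5pXV+JzdEokTEEEZoztQvIGIrtyJNoqVZ3Wkk6K1V1SEb4CFeH2NPHVSNIBa0oGOW59Scok7Dxkk+LOgztOPRMqFUz1eNUxRe1mL34vK+9DtHT+WGKVYg9jI9MPDIYyfUYmakkZHhUxXf3tgcHJQg35WLmVBnYo6xpBufoFfHlJjO9pr/OrPQWCUYDJdX25OI2c1McpKiHne7sz/0dj6Oj+d5bBoPtRKIS9ktFrGnHXUgXTSdoLOhp/OeafHHmWs3qK+znuFM3xlFVtf//bMUyVtaU6BlG+fqVB0d30TLj8AID8AcFIUdFE5ns504sSVEhJPYHs1ZosqdJo3l5w2l5I3k21BICc4nJNA0m1x0JNpDmln+/N1kylyXnB+ZoeNXGa5vLXv4NT3sonqO6OwY5SPn79u2cFyJgZZxnzEiKPKRXPAgFS/YJfAXpazL0+OuWBiV6CN7NXBHXK2wUFQwYR/Wn+Ta4J8T4tSTH0vaWAqznM4jVOmkFWj"/>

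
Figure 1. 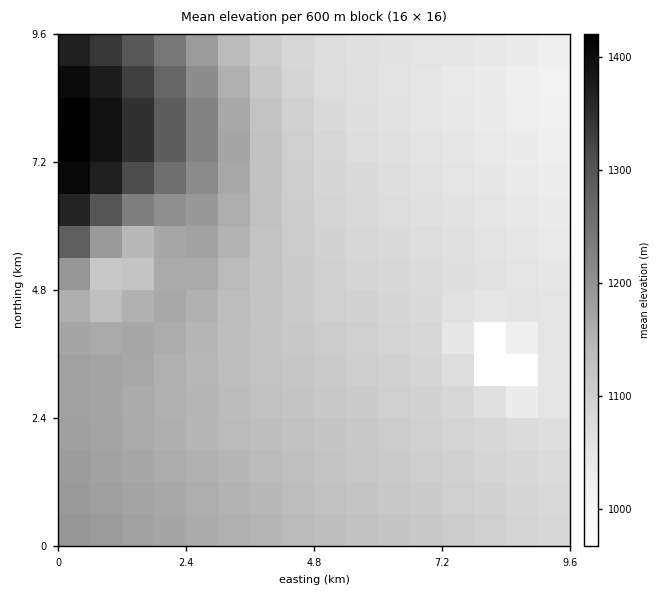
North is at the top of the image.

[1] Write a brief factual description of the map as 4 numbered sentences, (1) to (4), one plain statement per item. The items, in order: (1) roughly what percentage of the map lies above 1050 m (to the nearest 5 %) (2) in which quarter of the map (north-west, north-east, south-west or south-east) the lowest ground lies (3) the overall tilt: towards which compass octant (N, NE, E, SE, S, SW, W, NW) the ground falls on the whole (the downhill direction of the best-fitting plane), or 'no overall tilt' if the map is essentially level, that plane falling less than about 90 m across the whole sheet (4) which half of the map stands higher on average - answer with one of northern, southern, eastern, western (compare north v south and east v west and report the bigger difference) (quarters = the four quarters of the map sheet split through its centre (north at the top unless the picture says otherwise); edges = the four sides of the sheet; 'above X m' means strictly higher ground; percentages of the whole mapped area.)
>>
(1) About 85 % of the map lies above 1050 m.
(2) The lowest point lies in the south-east quarter of the map.
(3) Overall the map slopes down towards the east.
(4) Taken as a whole, the western half is higher than the eastern.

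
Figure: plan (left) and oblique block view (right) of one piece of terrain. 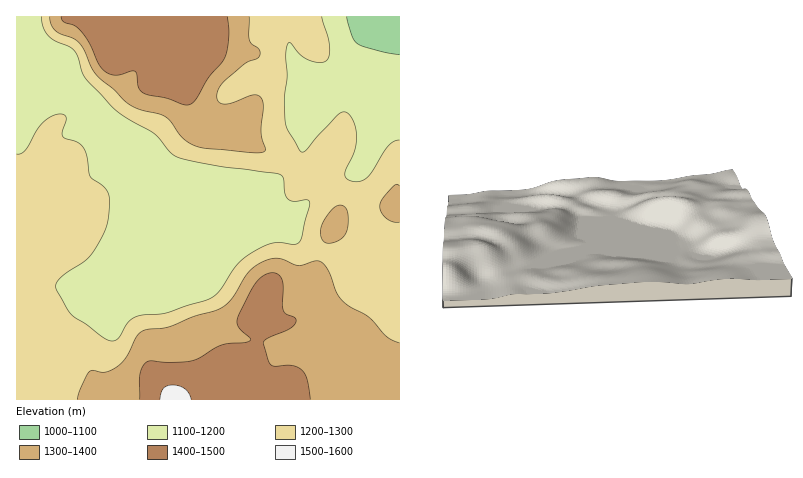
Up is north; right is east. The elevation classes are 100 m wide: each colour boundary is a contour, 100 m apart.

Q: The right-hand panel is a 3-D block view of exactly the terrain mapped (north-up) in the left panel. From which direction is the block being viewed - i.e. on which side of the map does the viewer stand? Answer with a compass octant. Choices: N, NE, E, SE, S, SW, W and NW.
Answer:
W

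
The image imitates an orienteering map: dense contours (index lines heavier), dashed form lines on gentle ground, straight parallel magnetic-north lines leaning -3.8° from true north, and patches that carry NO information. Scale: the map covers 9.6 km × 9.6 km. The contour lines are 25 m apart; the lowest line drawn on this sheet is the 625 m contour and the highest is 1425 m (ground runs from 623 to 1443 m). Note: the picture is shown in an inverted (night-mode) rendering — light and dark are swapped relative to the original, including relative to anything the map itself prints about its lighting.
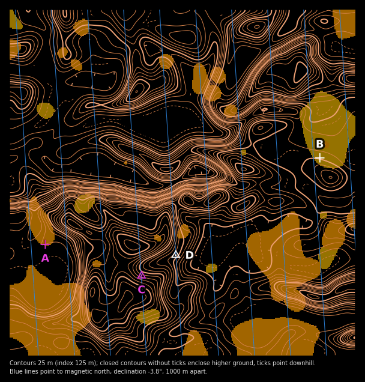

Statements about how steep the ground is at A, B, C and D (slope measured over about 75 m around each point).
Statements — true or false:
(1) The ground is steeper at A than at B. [false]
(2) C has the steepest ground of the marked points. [true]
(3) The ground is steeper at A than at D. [false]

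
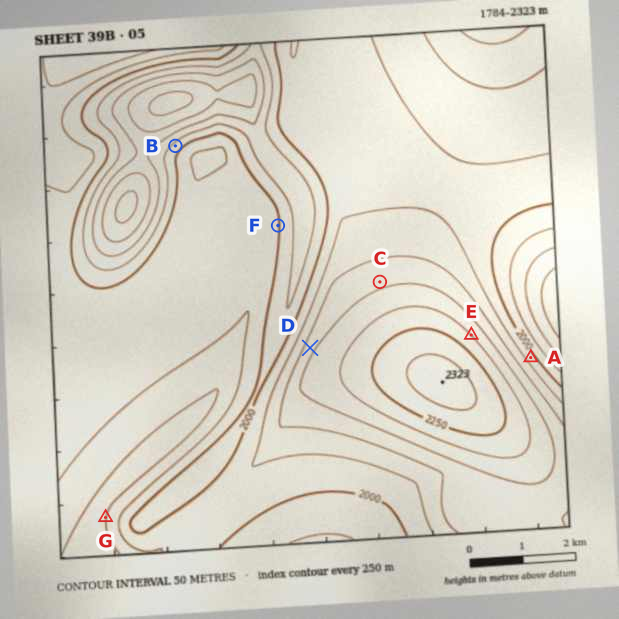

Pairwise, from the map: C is above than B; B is below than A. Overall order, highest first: C A B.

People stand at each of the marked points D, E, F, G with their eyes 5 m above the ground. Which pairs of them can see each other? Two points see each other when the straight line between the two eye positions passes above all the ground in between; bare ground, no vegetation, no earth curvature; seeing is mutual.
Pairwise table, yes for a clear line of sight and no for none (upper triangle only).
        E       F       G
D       no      yes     yes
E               no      no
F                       no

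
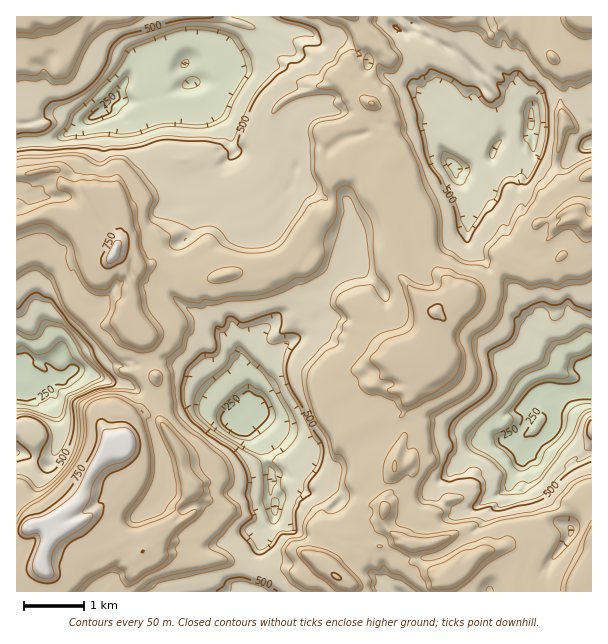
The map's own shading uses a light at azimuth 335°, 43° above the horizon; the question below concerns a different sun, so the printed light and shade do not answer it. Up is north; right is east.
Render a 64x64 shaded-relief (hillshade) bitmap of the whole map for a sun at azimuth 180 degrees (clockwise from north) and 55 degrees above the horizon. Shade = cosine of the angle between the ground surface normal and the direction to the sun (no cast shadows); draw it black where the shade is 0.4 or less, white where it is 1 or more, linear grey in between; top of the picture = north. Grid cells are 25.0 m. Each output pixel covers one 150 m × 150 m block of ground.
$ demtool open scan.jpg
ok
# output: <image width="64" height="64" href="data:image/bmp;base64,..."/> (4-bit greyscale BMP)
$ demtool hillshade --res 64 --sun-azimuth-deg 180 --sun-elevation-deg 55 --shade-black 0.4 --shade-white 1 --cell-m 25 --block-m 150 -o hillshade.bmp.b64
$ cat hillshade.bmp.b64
<image width="64" height="64" href="data:image/bmp;base64,Qk12CAAAAAAAAHYAAAAoAAAAQAAAAEAAAAABAAQAAAAAAAAIAAATCwAAEwsAABAAAAAAAAAAAAAAABEREQAiIiIAMzMzAERERABVVVUAZmZmAHd3dwCIiIgAmZmZAKqqqgC7u7sAzMzMAN3d3QDu7u4A////ALvey73bu+7u3Lu7ze7+297d7siJq97bzd7b27u6qpiru967vd3M3u7u7dzN7u7Lzc7dlorN7curzdzLu7qql6qqy6u73e3N7u7u7u3du6qr3chXrO3cuXerzcu7u6mmiqmaq7u83bvN27zMuqqHqrrJdHq83Lzbhmis3Lu7uohpqXvLu7u7uru7qqhoqVVpmWVXqru73u3bdWi7u7u7h3jNm83Luqqqqry7qrqmeFUjWJqqu7zKiau4ZXmqu6ulZr7avd27qoeKvMu83KiqhCSKqqq7y3VVVomWaZqqqZlkV5mrzMuqZVV7zbvNvLpneHmZq7vKeKqWRVVVVniZraYyRXqqq7q6dlisu7y7mHeYZnaKqruqqYeHVEESNFjNynM1V6qqu8y6h7vLp3eIqIaGd2mqmaqVWcunVDIiNpy7phNme7q7vbuovcqmiJmqlnmJmqp4qpZ4qruIQzRFaKqGQBd6u6u8y6qrqquqmqupiqq7qpq7u6domap2VWVVaEaDAnjMu7vKqql6q6mZqqp4qpq7vMu8t1VnqahmV1RFWIYgRq3dy6qruIqohpnLupWrqqqrzLy6h3iWhlZVdURomWIGbN3bmayoqnZVaLqqp5zKqqmqq6q6hlVmdmV4ZavLlSVpvMuJvJiWMhNYhoqqnMuqqZmqerplZlmpZUeq3MunRIeqqXrLZlEAAmmXabyru7qqmqqKmYmXmruFRJzLqalVh2dne8ZDAAA2VpqJvMu7u7qqqZmay6zcu7hVaoczaGaYZmh7hUECNpqWeqq7y6q7u7qqqszNzduquodUAANWZpmZlpp2Qkiruqmayqy7qqu7vLrN3d3cuqqqp2EAFoVDSIhVqqdXms27u7vLq7uqq7vO3N3u3d28uqqmQFZmZAAAARarp3q7zdzNvLu6q7u8zN3d3u3t3MzLqqllqqhzAAABWaynmsy83t3Lyrqqu7zMy73d3dzKy93MzLqqu5dEM3rMq5i7zdvN3cq6mqq7usy7u83cu6q93u7suqu7u6m7vNupiLzN3LvNyqp5qqu7zLu7u8upib3e7duqvNzM3L3cu7qbvd3MzN26inaaqqu7u7u7uoeKu93bu9zd3czMzN3e7L3M3rvdy7pppmiqmIqqqruoeL3Lu8y97e7c3czMzd7svMvMq927zJipZ5qoZ4mqu5ebzdy7ve3N7tvdzNzNy7qru7q7zLu926qomqqGVpq7qr3cy7u97d3tze3Nyru6hqqqq93e3KvMuqmKqqmGmru9zdy7u7u83tvO7c26iqpoqnm7ze7u27u7u6qqqqmru7zczKzLvLve3M3My7qIqXqond3d3M3cu7u7y6qZqqqqq9yrrN3d3d293cy7zLipmqre7u7u7ty7qqmJqXmrmIqqu6urzu3e3L3ty7zu2amqrMzM3e3u3dy7qGZ3m6plaZmHqrze7u3LzMzKvN3dq8u7u7u8y7vN3dy6h2jMuGeHZUeq3u7u7u7d3cu8u928u7qqqqqqq7vN3bqpmcupqqdkRovdy8zN3d7tu7u73bqKqqqqmZmZqru8uqqqqqqqp1VViruqq7u7u8u7u6msuHqneaqXVVVpq6q6qqqqqqqlV4iZqqqqq7u7u7y7qmmnmphmiXVndlWauqu7qquqqpaYinaau7uqu9zM3bqql5epiadmeaqqp2q7u7u6q6qqmadplmmrvMzN3e3cuqqpl5Z4qoeaqqqqaKvMu7urqqqal4apd6u73dyazcqqq6qYlomqqqqqqqqWmrury7uqqomZpnqWaqmsyXZneJq7qomqqqqqqqqqqqdomqvMuqqqeXmpV6hXqXeImXZ5qrqqaqqqqqqqqqqqqmeqvMu6qqh4aqqGqoWah3irurupmZd6aKqqqqqqqrqqmczdu6qqp4Voqqd4d2mqms3MuXZVVZdqqqqqqqqru7qsvNy6qqqXdVaaqVZWZomrqruXdkRohZq7u7qpqqq7uqy7u6qruodFeZqqiIWHZXkzNEV2RFVYq7u7u6mKqru7qqqrqqu6ZWfNupmqp2qXQgAAABEzETeaqqqqmIqqqrupqqqqqqlWnO3KqKqnWspgVEMQACMhI1Z2ZmZnm7uqu6q6qqqqpnit27u6qodoypfd3JYyNEMyIjMzNGiKu6q7qru6qqqGiLu6u7y6iHfMzd7cvJY0V3ZUM0REaYequ7uWeau7qpmJuqq7vLqad6y9u7msuoVYqph2d3ZWlqq7qqZVeru6iYqqu7u7uqqHiJq7uszd23aaqqqqqpaXiqu7qoiavLp5equ7u9y6vJh3q7u97u3dyJqqqqqqqGlZqru8zMuqqXiKu7u83bvOqoq7u7zd3d3cq7uqmJqqaHWaq83dyqiWiKu7vd3Lu83LzMvd3O3N3N2qu7qqqqqVllmqms26qWar3czd3LvM3d3u7e7d3cvMzcqqqqu7u6eZZomYeaqYnMzd7dyrvN7d3d3ezMy8y7y8y6qru7u7uqqnV5plmpney7zdury7zczdu7y7zLvMu7zLurvMu7u8u6p3iZZovMqau7qry7u7zbqqu7u7u7y6zN3cu8y7u8y7qql3qmnMtnqqqru7zM3cqau77d3LvNzN7+7tzMzd3LqqqYqrq7t1iZq8zMzc3duqu93u7u3L3e7+7u//7u7burzd3M3cuFiqrN7u7bzcuqq93szu7svO/+3v////7cuqvO793uyma8q87//9q8u6qq3c"/>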